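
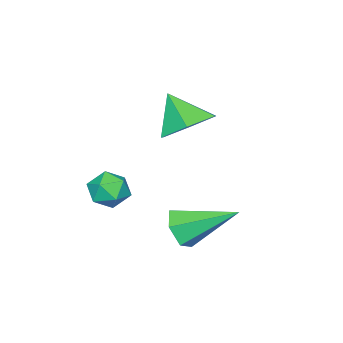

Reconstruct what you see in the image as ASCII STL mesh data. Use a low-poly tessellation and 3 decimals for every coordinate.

solid 
facet normal -0.708 -0.451 0.544
outer loop
vertex 0.567 -1.279 -2.274
vertex 0.848 -1.974 -2.484
vertex 1.116 -1.622 -1.843
endloop
endfacet
facet normal -0.534 0.182 0.825
outer loop
vertex 0.567 -1.279 -2.274
vertex 1.116 -1.622 -1.843
vertex 1.155 -0.859 -1.986
endloop
endfacet
facet normal -0.651 0.683 0.332
outer loop
vertex 0.567 -1.279 -2.274
vertex 1.155 -0.859 -1.986
vertex 0.91 -0.738 -2.715
endloop
endfacet
facet normal -0.897 0.360 -0.256
outer loop
vertex 0.567 -1.279 -2.274
vertex 0.91 -0.738 -2.715
vertex 0.721 -1.427 -3.022
endloop
endfacet
facet normal -0.932 -0.339 -0.125
outer loop
vertex 0.567 -1.279 -2.274
vertex 0.721 -1.427 -3.022
vertex 0.848 -1.974 -2.484
endloop
endfacet
facet normal 0.165 0.174 0.971
outer loop
vertex 1.155 -0.859 -1.986
vertex 1.116 -1.622 -1.843
vertex 1.799 -1.293 -2.018
endloop
endfacet
facet normal -0.116 -0.849 0.515
outer loop
vertex 1.116 -1.622 -1.843
vertex 0.848 -1.974 -2.484
vertex 1.61 -1.982 -2.325
endloop
endfacet
facet normal -0.479 -0.669 -0.567
outer loop
vertex 0.848 -1.974 -2.484
vertex 0.721 -1.427 -3.022
vertex 1.365 -1.861 -3.054
endloop
endfacet
facet normal -0.423 0.463 -0.779
outer loop
vertex 0.721 -1.427 -3.022
vertex 0.91 -0.738 -2.715
vertex 1.404 -1.098 -3.197
endloop
endfacet
facet normal -0.026 0.985 0.172
outer loop
vertex 0.91 -0.738 -2.715
vertex 1.155 -0.859 -1.986
vertex 1.672 -0.746 -2.556
endloop
endfacet
facet normal 0.897 -0.360 0.256
outer loop
vertex 1.953 -1.441 -2.766
vertex 1.799 -1.293 -2.018
vertex 1.61 -1.982 -2.325
endloop
endfacet
facet normal 0.651 -0.683 -0.332
outer loop
vertex 1.953 -1.441 -2.766
vertex 1.61 -1.982 -2.325
vertex 1.365 -1.861 -3.054
endloop
endfacet
facet normal 0.534 -0.182 -0.825
outer loop
vertex 1.953 -1.441 -2.766
vertex 1.365 -1.861 -3.054
vertex 1.404 -1.098 -3.197
endloop
endfacet
facet normal 0.708 0.451 -0.544
outer loop
vertex 1.953 -1.441 -2.766
vertex 1.404 -1.098 -3.197
vertex 1.672 -0.746 -2.556
endloop
endfacet
facet normal 0.932 0.339 0.125
outer loop
vertex 1.953 -1.441 -2.766
vertex 1.672 -0.746 -2.556
vertex 1.799 -1.293 -2.018
endloop
endfacet
facet normal 0.423 -0.463 0.779
outer loop
vertex 1.61 -1.982 -2.325
vertex 1.799 -1.293 -2.018
vertex 1.116 -1.622 -1.843
endloop
endfacet
facet normal 0.026 -0.985 -0.172
outer loop
vertex 1.365 -1.861 -3.054
vertex 1.61 -1.982 -2.325
vertex 0.848 -1.974 -2.484
endloop
endfacet
facet normal -0.165 -0.174 -0.971
outer loop
vertex 1.404 -1.098 -3.197
vertex 1.365 -1.861 -3.054
vertex 0.721 -1.427 -3.022
endloop
endfacet
facet normal 0.116 0.849 -0.515
outer loop
vertex 1.672 -0.746 -2.556
vertex 1.404 -1.098 -3.197
vertex 0.91 -0.738 -2.715
endloop
endfacet
facet normal 0.479 0.669 0.567
outer loop
vertex 1.799 -1.293 -2.018
vertex 1.672 -0.746 -2.556
vertex 1.155 -0.859 -1.986
endloop
endfacet
facet normal 0.383 -0.794 -0.472
outer loop
vertex 2.108 1.645 -2.651
vertex 1.444 1.587 -3.093
vertex 2.056 2.034 -3.348
endloop
endfacet
facet normal 0.749 0.601 0.279
outer loop
vertex 2.108 1.645 -2.651
vertex 2.056 2.034 -3.348
vertex 0.656 3.213 -2.127
endloop
endfacet
facet normal 0.383 -0.794 -0.472
outer loop
vertex 2.056 2.034 -3.348
vertex 1.444 1.587 -3.093
vertex 1.392 1.976 -3.79
endloop
endfacet
facet normal 0.260 0.826 -0.499
outer loop
vertex 2.056 2.034 -3.348
vertex 1.392 1.976 -3.79
vertex 0.656 3.213 -2.127
endloop
endfacet
facet normal 0.385 -0.793 -0.472
outer loop
vertex 1.392 1.976 -3.79
vertex 1.444 1.587 -3.093
vertex 0.78 1.528 -3.536
endloop
endfacet
facet normal -0.612 0.480 -0.628
outer loop
vertex 1.392 1.976 -3.79
vertex 0.78 1.528 -3.536
vertex 0.656 3.213 -2.127
endloop
endfacet
facet normal 0.385 -0.793 -0.472
outer loop
vertex 0.78 1.528 -3.536
vertex 1.444 1.587 -3.093
vertex 0.832 1.139 -2.839
endloop
endfacet
facet normal -0.995 -0.092 0.023
outer loop
vertex 0.78 1.528 -3.536
vertex 0.832 1.139 -2.839
vertex 0.656 3.213 -2.127
endloop
endfacet
facet normal 0.384 -0.793 -0.472
outer loop
vertex 0.832 1.139 -2.839
vertex 1.444 1.587 -3.093
vertex 1.496 1.197 -2.396
endloop
endfacet
facet normal -0.507 -0.318 0.801
outer loop
vertex 0.832 1.139 -2.839
vertex 1.496 1.197 -2.396
vertex 0.656 3.213 -2.127
endloop
endfacet
facet normal 0.384 -0.793 -0.473
outer loop
vertex 1.496 1.197 -2.396
vertex 1.444 1.587 -3.093
vertex 2.108 1.645 -2.651
endloop
endfacet
facet normal 0.367 0.029 0.930
outer loop
vertex 1.496 1.197 -2.396
vertex 2.108 1.645 -2.651
vertex 0.656 3.213 -2.127
endloop
endfacet
facet normal 0.090 0.632 -0.770
outer loop
vertex 0.455 1.085 0.786
vertex -0.335 0.575 0.275
vertex -0.56 1.396 0.923
endloop
endfacet
facet normal 0.210 0.270 0.940
outer loop
vertex 0.455 1.085 0.786
vertex -0.56 1.396 0.923
vertex -0.465 -0.355 1.405
endloop
endfacet
facet normal 0.089 0.632 -0.770
outer loop
vertex -0.56 1.396 0.923
vertex -0.335 0.575 0.275
vertex -1.349 0.885 0.412
endloop
endfacet
facet normal -0.614 0.178 0.769
outer loop
vertex -0.56 1.396 0.923
vertex -1.349 0.885 0.412
vertex -0.465 -0.355 1.405
endloop
endfacet
facet normal 0.090 0.633 -0.769
outer loop
vertex -1.349 0.885 0.412
vertex -0.335 0.575 0.275
vertex -1.124 0.065 -0.237
endloop
endfacet
facet normal -0.871 -0.429 0.240
outer loop
vertex -1.349 0.885 0.412
vertex -1.124 0.065 -0.237
vertex -0.465 -0.355 1.405
endloop
endfacet
facet normal 0.090 0.633 -0.769
outer loop
vertex -1.124 0.065 -0.237
vertex -0.335 0.575 0.275
vertex -0.109 -0.246 -0.374
endloop
endfacet
facet normal -0.306 -0.945 -0.119
outer loop
vertex -1.124 0.065 -0.237
vertex -0.109 -0.246 -0.374
vertex -0.465 -0.355 1.405
endloop
endfacet
facet normal 0.089 0.633 -0.769
outer loop
vertex -0.109 -0.246 -0.374
vertex -0.335 0.575 0.275
vertex 0.68 0.265 0.137
endloop
endfacet
facet normal 0.519 -0.853 0.052
outer loop
vertex -0.109 -0.246 -0.374
vertex 0.68 0.265 0.137
vertex -0.465 -0.355 1.405
endloop
endfacet
facet normal 0.089 0.633 -0.769
outer loop
vertex 0.68 0.265 0.137
vertex -0.335 0.575 0.275
vertex 0.455 1.085 0.786
endloop
endfacet
facet normal 0.776 -0.246 0.580
outer loop
vertex 0.68 0.265 0.137
vertex 0.455 1.085 0.786
vertex -0.465 -0.355 1.405
endloop
endfacet

endsolid


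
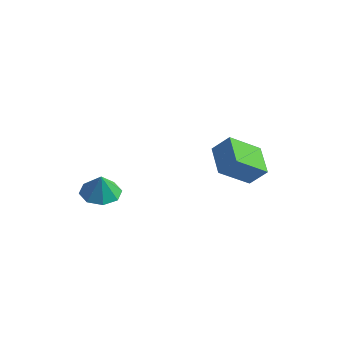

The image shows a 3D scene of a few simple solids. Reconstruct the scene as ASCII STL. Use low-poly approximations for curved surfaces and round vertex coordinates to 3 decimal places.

solid 
facet normal -0.523 -0.583 0.621
outer loop
vertex 3.98 0.883 -1.194
vertex 3.014 2.222 -0.75
vertex 3.189 0.616 -2.111
endloop
endfacet
facet normal 0.565 -0.783 -0.260
outer loop
vertex 4.266 1.818 -3.39
vertex 3.98 0.883 -1.194
vertex 3.189 0.616 -2.111
endloop
endfacet
facet normal -0.523 -0.584 0.621
outer loop
vertex 3.189 0.616 -2.111
vertex 3.014 2.222 -0.75
vertex 2.222 1.955 -1.667
endloop
endfacet
facet normal -0.638 -0.215 -0.739
outer loop
vertex 2.222 1.955 -1.667
vertex 4.266 1.818 -3.39
vertex 3.189 0.616 -2.111
endloop
endfacet
facet normal 0.638 0.215 0.739
outer loop
vertex 3.98 0.883 -1.194
vertex 4.091 3.424 -2.029
vertex 3.014 2.222 -0.75
endloop
endfacet
facet normal 0.565 -0.783 -0.260
outer loop
vertex 5.058 2.085 -2.473
vertex 3.98 0.883 -1.194
vertex 4.266 1.818 -3.39
endloop
endfacet
facet normal 0.638 0.215 0.740
outer loop
vertex 5.058 2.085 -2.473
vertex 4.091 3.424 -2.029
vertex 3.98 0.883 -1.194
endloop
endfacet
facet normal -0.565 0.783 0.260
outer loop
vertex 3.014 2.222 -0.75
vertex 4.091 3.424 -2.029
vertex 2.222 1.955 -1.667
endloop
endfacet
facet normal -0.638 -0.215 -0.740
outer loop
vertex 3.3 3.157 -2.946
vertex 4.266 1.818 -3.39
vertex 2.222 1.955 -1.667
endloop
endfacet
facet normal -0.565 0.783 0.260
outer loop
vertex 2.222 1.955 -1.667
vertex 4.091 3.424 -2.029
vertex 3.3 3.157 -2.946
endloop
endfacet
facet normal 0.523 0.583 -0.621
outer loop
vertex 3.3 3.157 -2.946
vertex 5.058 2.085 -2.473
vertex 4.266 1.818 -3.39
endloop
endfacet
facet normal 0.523 0.584 -0.621
outer loop
vertex 4.091 3.424 -2.029
vertex 5.058 2.085 -2.473
vertex 3.3 3.157 -2.946
endloop
endfacet
facet normal -0.085 0.069 -0.994
outer loop
vertex -0.956 -1.124 -3.637
vertex -1.793 -1.707 -3.606
vertex -1.609 -0.705 -3.552
endloop
endfacet
facet normal 0.482 0.627 0.611
outer loop
vertex -0.956 -1.124 -3.637
vertex -1.609 -0.705 -3.552
vertex -1.687 -1.793 -2.374
endloop
endfacet
facet normal -0.086 0.069 -0.994
outer loop
vertex -1.609 -0.705 -3.552
vertex -1.793 -1.707 -3.606
vertex -2.369 -0.872 -3.498
endloop
endfacet
facet normal -0.114 0.734 0.670
outer loop
vertex -1.609 -0.705 -3.552
vertex -2.369 -0.872 -3.498
vertex -1.687 -1.793 -2.374
endloop
endfacet
facet normal -0.085 0.070 -0.994
outer loop
vertex -2.369 -0.872 -3.498
vertex -1.793 -1.707 -3.606
vertex -2.792 -1.529 -3.508
endloop
endfacet
facet normal -0.615 0.385 0.688
outer loop
vertex -2.369 -0.872 -3.498
vertex -2.792 -1.529 -3.508
vertex -1.687 -1.793 -2.374
endloop
endfacet
facet normal -0.085 0.071 -0.994
outer loop
vertex -2.792 -1.529 -3.508
vertex -1.793 -1.707 -3.606
vertex -2.629 -2.289 -3.576
endloop
endfacet
facet normal -0.724 -0.214 0.656
outer loop
vertex -2.792 -1.529 -3.508
vertex -2.629 -2.289 -3.576
vertex -1.687 -1.793 -2.374
endloop
endfacet
facet normal -0.084 0.070 -0.994
outer loop
vertex -2.629 -2.289 -3.576
vertex -1.793 -1.707 -3.606
vertex -1.977 -2.709 -3.661
endloop
endfacet
facet normal -0.381 -0.711 0.592
outer loop
vertex -2.629 -2.289 -3.576
vertex -1.977 -2.709 -3.661
vertex -1.687 -1.793 -2.374
endloop
endfacet
facet normal -0.085 0.070 -0.994
outer loop
vertex -1.977 -2.709 -3.661
vertex -1.793 -1.707 -3.606
vertex -1.216 -2.541 -3.714
endloop
endfacet
facet normal 0.218 -0.818 0.533
outer loop
vertex -1.977 -2.709 -3.661
vertex -1.216 -2.541 -3.714
vertex -1.687 -1.793 -2.374
endloop
endfacet
facet normal -0.085 0.070 -0.994
outer loop
vertex -1.216 -2.541 -3.714
vertex -1.793 -1.707 -3.606
vertex -0.793 -1.885 -3.704
endloop
endfacet
facet normal 0.717 -0.470 0.515
outer loop
vertex -1.216 -2.541 -3.714
vertex -0.793 -1.885 -3.704
vertex -1.687 -1.793 -2.374
endloop
endfacet
facet normal -0.085 0.069 -0.994
outer loop
vertex -0.793 -1.885 -3.704
vertex -1.793 -1.707 -3.606
vertex -0.956 -1.124 -3.637
endloop
endfacet
facet normal 0.827 0.129 0.547
outer loop
vertex -0.793 -1.885 -3.704
vertex -0.956 -1.124 -3.637
vertex -1.687 -1.793 -2.374
endloop
endfacet

endsolid


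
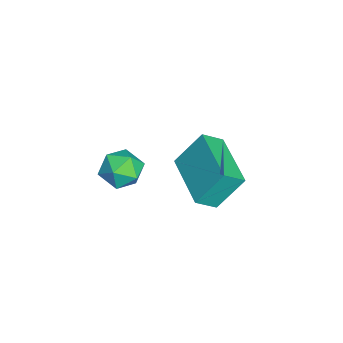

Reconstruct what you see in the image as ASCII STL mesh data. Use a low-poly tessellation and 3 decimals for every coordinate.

solid 
facet normal -0.918 -0.390 0.076
outer loop
vertex -2.876 -1.204 -0.299
vertex -3.149 -0.321 0.946
vertex -3.204 -0.538 -0.843
endloop
endfacet
facet normal 0.176 -0.569 -0.803
outer loop
vertex -1.231 0.301 -1.006
vertex -2.876 -1.204 -0.299
vertex -3.204 -0.538 -0.843
endloop
endfacet
facet normal -0.918 -0.390 0.076
outer loop
vertex -3.204 -0.538 -0.843
vertex -3.149 -0.321 0.946
vertex -3.477 0.345 0.402
endloop
endfacet
facet normal -0.356 0.723 -0.591
outer loop
vertex -3.477 0.345 0.402
vertex -1.231 0.301 -1.006
vertex -3.204 -0.538 -0.843
endloop
endfacet
facet normal 0.356 -0.723 0.591
outer loop
vertex -2.876 -1.204 -0.299
vertex -1.176 0.518 0.783
vertex -3.149 -0.321 0.946
endloop
endfacet
facet normal 0.176 -0.569 -0.803
outer loop
vertex -0.903 -0.365 -0.462
vertex -2.876 -1.204 -0.299
vertex -1.231 0.301 -1.006
endloop
endfacet
facet normal 0.356 -0.723 0.591
outer loop
vertex -0.903 -0.365 -0.462
vertex -1.176 0.518 0.783
vertex -2.876 -1.204 -0.299
endloop
endfacet
facet normal -0.176 0.569 0.803
outer loop
vertex -3.149 -0.321 0.946
vertex -1.176 0.518 0.783
vertex -3.477 0.345 0.402
endloop
endfacet
facet normal -0.356 0.723 -0.591
outer loop
vertex -1.504 1.184 0.239
vertex -1.231 0.301 -1.006
vertex -3.477 0.345 0.402
endloop
endfacet
facet normal -0.176 0.569 0.803
outer loop
vertex -3.477 0.345 0.402
vertex -1.176 0.518 0.783
vertex -1.504 1.184 0.239
endloop
endfacet
facet normal 0.918 0.390 -0.076
outer loop
vertex -1.504 1.184 0.239
vertex -0.903 -0.365 -0.462
vertex -1.231 0.301 -1.006
endloop
endfacet
facet normal 0.918 0.390 -0.076
outer loop
vertex -1.176 0.518 0.783
vertex -0.903 -0.365 -0.462
vertex -1.504 1.184 0.239
endloop
endfacet
facet normal 0.197 0.951 -0.237
outer loop
vertex 1.242 -1.993 2.622
vertex 0.885 -1.76 3.26
vertex 1.637 -1.912 3.275
endloop
endfacet
facet normal 0.704 0.515 -0.490
outer loop
vertex 1.242 -1.993 2.622
vertex 1.637 -1.912 3.275
vertex 1.765 -2.518 2.822
endloop
endfacet
facet normal 0.392 0.040 -0.919
outer loop
vertex 1.242 -1.993 2.622
vertex 1.765 -2.518 2.822
vertex 1.093 -2.74 2.526
endloop
endfacet
facet normal -0.308 0.181 -0.934
outer loop
vertex 1.242 -1.993 2.622
vertex 1.093 -2.74 2.526
vertex 0.548 -2.271 2.797
endloop
endfacet
facet normal -0.428 0.745 -0.511
outer loop
vertex 1.242 -1.993 2.622
vertex 0.548 -2.271 2.797
vertex 0.885 -1.76 3.26
endloop
endfacet
facet normal 0.985 0.162 0.062
outer loop
vertex 1.765 -2.518 2.822
vertex 1.637 -1.912 3.275
vertex 1.732 -2.609 3.583
endloop
endfacet
facet normal 0.166 0.867 0.470
outer loop
vertex 1.637 -1.912 3.275
vertex 0.885 -1.76 3.26
vertex 1.187 -2.14 3.854
endloop
endfacet
facet normal -0.846 0.533 0.027
outer loop
vertex 0.885 -1.76 3.26
vertex 0.548 -2.271 2.797
vertex 0.515 -2.362 3.558
endloop
endfacet
facet normal -0.652 -0.379 -0.656
outer loop
vertex 0.548 -2.271 2.797
vertex 1.093 -2.74 2.526
vertex 0.643 -2.968 3.105
endloop
endfacet
facet normal 0.480 -0.608 -0.633
outer loop
vertex 1.093 -2.74 2.526
vertex 1.765 -2.518 2.822
vertex 1.395 -3.12 3.12
endloop
endfacet
facet normal 0.308 -0.181 0.934
outer loop
vertex 1.038 -2.887 3.758
vertex 1.732 -2.609 3.583
vertex 1.187 -2.14 3.854
endloop
endfacet
facet normal -0.392 -0.040 0.919
outer loop
vertex 1.038 -2.887 3.758
vertex 1.187 -2.14 3.854
vertex 0.515 -2.362 3.558
endloop
endfacet
facet normal -0.704 -0.515 0.490
outer loop
vertex 1.038 -2.887 3.758
vertex 0.515 -2.362 3.558
vertex 0.643 -2.968 3.105
endloop
endfacet
facet normal -0.197 -0.951 0.237
outer loop
vertex 1.038 -2.887 3.758
vertex 0.643 -2.968 3.105
vertex 1.395 -3.12 3.12
endloop
endfacet
facet normal 0.428 -0.745 0.511
outer loop
vertex 1.038 -2.887 3.758
vertex 1.395 -3.12 3.12
vertex 1.732 -2.609 3.583
endloop
endfacet
facet normal 0.652 0.379 0.656
outer loop
vertex 1.187 -2.14 3.854
vertex 1.732 -2.609 3.583
vertex 1.637 -1.912 3.275
endloop
endfacet
facet normal -0.480 0.608 0.633
outer loop
vertex 0.515 -2.362 3.558
vertex 1.187 -2.14 3.854
vertex 0.885 -1.76 3.26
endloop
endfacet
facet normal -0.985 -0.162 -0.062
outer loop
vertex 0.643 -2.968 3.105
vertex 0.515 -2.362 3.558
vertex 0.548 -2.271 2.797
endloop
endfacet
facet normal -0.166 -0.867 -0.470
outer loop
vertex 1.395 -3.12 3.12
vertex 0.643 -2.968 3.105
vertex 1.093 -2.74 2.526
endloop
endfacet
facet normal 0.846 -0.533 -0.027
outer loop
vertex 1.732 -2.609 3.583
vertex 1.395 -3.12 3.12
vertex 1.765 -2.518 2.822
endloop
endfacet

endsolid


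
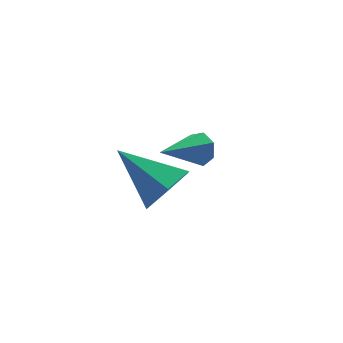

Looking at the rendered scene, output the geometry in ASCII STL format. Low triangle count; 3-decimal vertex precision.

solid 
facet normal 0.892 0.225 -0.391
outer loop
vertex 4.335 2.144 1.51
vertex 4.044 2.501 1.052
vertex 4.254 2.687 1.638
endloop
endfacet
facet normal 0.128 -0.209 0.969
outer loop
vertex 4.335 2.144 1.51
vertex 4.254 2.687 1.638
vertex 2.456 2.099 1.748
endloop
endfacet
facet normal 0.892 0.225 -0.391
outer loop
vertex 4.254 2.687 1.638
vertex 4.044 2.501 1.052
vertex 4.015 3.09 1.325
endloop
endfacet
facet normal -0.132 0.558 0.819
outer loop
vertex 4.254 2.687 1.638
vertex 4.015 3.09 1.325
vertex 2.456 2.099 1.748
endloop
endfacet
facet normal 0.892 0.226 -0.392
outer loop
vertex 4.015 3.09 1.325
vertex 4.044 2.501 1.052
vertex 3.797 3.05 0.806
endloop
endfacet
facet normal -0.502 0.852 0.145
outer loop
vertex 4.015 3.09 1.325
vertex 3.797 3.05 0.806
vertex 2.456 2.099 1.748
endloop
endfacet
facet normal 0.892 0.226 -0.391
outer loop
vertex 3.797 3.05 0.806
vertex 4.044 2.501 1.052
vertex 3.766 2.596 0.472
endloop
endfacet
facet normal -0.705 0.451 -0.548
outer loop
vertex 3.797 3.05 0.806
vertex 3.766 2.596 0.472
vertex 2.456 2.099 1.748
endloop
endfacet
facet normal 0.892 0.226 -0.391
outer loop
vertex 3.766 2.596 0.472
vertex 4.044 2.501 1.052
vertex 3.944 2.071 0.575
endloop
endfacet
facet normal -0.586 -0.343 -0.735
outer loop
vertex 3.766 2.596 0.472
vertex 3.944 2.071 0.575
vertex 2.456 2.099 1.748
endloop
endfacet
facet normal 0.892 0.226 -0.391
outer loop
vertex 3.944 2.071 0.575
vertex 4.044 2.501 1.052
vertex 4.197 1.87 1.037
endloop
endfacet
facet normal -0.235 -0.932 -0.276
outer loop
vertex 3.944 2.071 0.575
vertex 4.197 1.87 1.037
vertex 2.456 2.099 1.748
endloop
endfacet
facet normal 0.892 0.226 -0.391
outer loop
vertex 4.197 1.87 1.037
vertex 4.044 2.501 1.052
vertex 4.335 2.144 1.51
endloop
endfacet
facet normal 0.082 -0.873 0.482
outer loop
vertex 4.197 1.87 1.037
vertex 4.335 2.144 1.51
vertex 2.456 2.099 1.748
endloop
endfacet
facet normal 0.449 -0.730 -0.515
outer loop
vertex 1.689 -1.454 3.794
vertex 1.112 -1.243 2.992
vertex 2.001 -0.779 3.11
endloop
endfacet
facet normal 0.589 0.424 0.688
outer loop
vertex 1.689 -1.454 3.794
vertex 2.001 -0.779 3.11
vertex 0.208 0.223 4.028
endloop
endfacet
facet normal 0.449 -0.730 -0.516
outer loop
vertex 2.001 -0.779 3.11
vertex 1.112 -1.243 2.992
vertex 1.424 -0.568 2.309
endloop
endfacet
facet normal 0.450 0.888 -0.090
outer loop
vertex 2.001 -0.779 3.11
vertex 1.424 -0.568 2.309
vertex 0.208 0.223 4.028
endloop
endfacet
facet normal 0.450 -0.729 -0.515
outer loop
vertex 1.424 -0.568 2.309
vertex 1.112 -1.243 2.992
vertex 0.535 -1.033 2.19
endloop
endfacet
facet normal -0.318 0.755 -0.573
outer loop
vertex 1.424 -0.568 2.309
vertex 0.535 -1.033 2.19
vertex 0.208 0.223 4.028
endloop
endfacet
facet normal 0.450 -0.730 -0.515
outer loop
vertex 0.535 -1.033 2.19
vertex 1.112 -1.243 2.992
vertex 0.223 -1.708 2.874
endloop
endfacet
facet normal -0.948 0.158 -0.277
outer loop
vertex 0.535 -1.033 2.19
vertex 0.223 -1.708 2.874
vertex 0.208 0.223 4.028
endloop
endfacet
facet normal 0.450 -0.730 -0.515
outer loop
vertex 0.223 -1.708 2.874
vertex 1.112 -1.243 2.992
vertex 0.8 -1.918 3.676
endloop
endfacet
facet normal -0.809 -0.306 0.502
outer loop
vertex 0.223 -1.708 2.874
vertex 0.8 -1.918 3.676
vertex 0.208 0.223 4.028
endloop
endfacet
facet normal 0.449 -0.730 -0.515
outer loop
vertex 0.8 -1.918 3.676
vertex 1.112 -1.243 2.992
vertex 1.689 -1.454 3.794
endloop
endfacet
facet normal -0.040 -0.173 0.984
outer loop
vertex 0.8 -1.918 3.676
vertex 1.689 -1.454 3.794
vertex 0.208 0.223 4.028
endloop
endfacet

endsolid


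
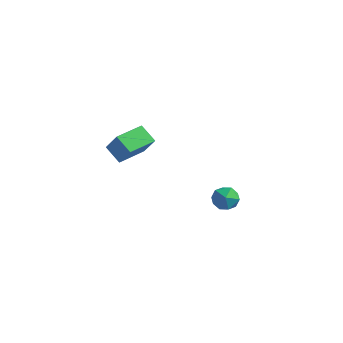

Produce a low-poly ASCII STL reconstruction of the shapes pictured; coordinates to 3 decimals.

solid 
facet normal -0.579 0.110 -0.808
outer loop
vertex -4.583 -2.767 0.498
vertex -4.374 -1.142 0.57
vertex -3.656 -2.856 -0.178
endloop
endfacet
facet normal -0.127 -0.991 -0.044
outer loop
vertex -2.806 -3.018 1.01
vertex -4.583 -2.767 0.498
vertex -3.656 -2.856 -0.178
endloop
endfacet
facet normal -0.579 0.110 -0.808
outer loop
vertex -3.656 -2.856 -0.178
vertex -4.374 -1.142 0.57
vertex -3.448 -1.231 -0.106
endloop
endfacet
facet normal 0.806 -0.077 -0.587
outer loop
vertex -3.448 -1.231 -0.106
vertex -2.806 -3.018 1.01
vertex -3.656 -2.856 -0.178
endloop
endfacet
facet normal -0.806 0.078 0.587
outer loop
vertex -4.583 -2.767 0.498
vertex -3.524 -1.304 1.758
vertex -4.374 -1.142 0.57
endloop
endfacet
facet normal -0.127 -0.991 -0.044
outer loop
vertex -3.732 -2.929 1.686
vertex -4.583 -2.767 0.498
vertex -2.806 -3.018 1.01
endloop
endfacet
facet normal -0.806 0.077 0.588
outer loop
vertex -3.732 -2.929 1.686
vertex -3.524 -1.304 1.758
vertex -4.583 -2.767 0.498
endloop
endfacet
facet normal 0.127 0.991 0.044
outer loop
vertex -4.374 -1.142 0.57
vertex -3.524 -1.304 1.758
vertex -3.448 -1.231 -0.106
endloop
endfacet
facet normal 0.805 -0.078 -0.588
outer loop
vertex -2.597 -1.393 1.082
vertex -2.806 -3.018 1.01
vertex -3.448 -1.231 -0.106
endloop
endfacet
facet normal 0.127 0.991 0.044
outer loop
vertex -3.448 -1.231 -0.106
vertex -3.524 -1.304 1.758
vertex -2.597 -1.393 1.082
endloop
endfacet
facet normal 0.579 -0.110 0.808
outer loop
vertex -2.597 -1.393 1.082
vertex -3.732 -2.929 1.686
vertex -2.806 -3.018 1.01
endloop
endfacet
facet normal 0.579 -0.110 0.808
outer loop
vertex -3.524 -1.304 1.758
vertex -3.732 -2.929 1.686
vertex -2.597 -1.393 1.082
endloop
endfacet
facet normal -0.436 0.240 0.867
outer loop
vertex 2.22 -2.245 0.238
vertex 2.328 -2.972 0.494
vertex 2.873 -2.43 0.618
endloop
endfacet
facet normal -0.110 0.806 0.581
outer loop
vertex 2.22 -2.245 0.238
vertex 2.873 -2.43 0.618
vertex 2.905 -1.973 -0.01
endloop
endfacet
facet normal -0.388 0.919 -0.065
outer loop
vertex 2.22 -2.245 0.238
vertex 2.905 -1.973 -0.01
vertex 2.38 -2.231 -0.523
endloop
endfacet
facet normal -0.888 0.423 -0.179
outer loop
vertex 2.22 -2.245 0.238
vertex 2.38 -2.231 -0.523
vertex 2.023 -2.849 -0.212
endloop
endfacet
facet normal -0.918 0.003 0.397
outer loop
vertex 2.22 -2.245 0.238
vertex 2.023 -2.849 -0.212
vertex 2.328 -2.972 0.494
endloop
endfacet
facet normal 0.580 0.644 0.498
outer loop
vertex 2.905 -1.973 -0.01
vertex 2.873 -2.43 0.618
vertex 3.437 -2.531 0.092
endloop
endfacet
facet normal 0.052 -0.272 0.961
outer loop
vertex 2.873 -2.43 0.618
vertex 2.328 -2.972 0.494
vertex 3.08 -3.149 0.403
endloop
endfacet
facet normal -0.727 -0.657 0.200
outer loop
vertex 2.328 -2.972 0.494
vertex 2.023 -2.849 -0.212
vertex 2.555 -3.407 -0.11
endloop
endfacet
facet normal -0.680 0.024 -0.733
outer loop
vertex 2.023 -2.849 -0.212
vertex 2.38 -2.231 -0.523
vertex 2.587 -2.95 -0.738
endloop
endfacet
facet normal 0.128 0.827 -0.547
outer loop
vertex 2.38 -2.231 -0.523
vertex 2.905 -1.973 -0.01
vertex 3.132 -2.408 -0.614
endloop
endfacet
facet normal 0.888 -0.423 0.179
outer loop
vertex 3.24 -3.135 -0.358
vertex 3.437 -2.531 0.092
vertex 3.08 -3.149 0.403
endloop
endfacet
facet normal 0.388 -0.919 0.065
outer loop
vertex 3.24 -3.135 -0.358
vertex 3.08 -3.149 0.403
vertex 2.555 -3.407 -0.11
endloop
endfacet
facet normal 0.110 -0.806 -0.581
outer loop
vertex 3.24 -3.135 -0.358
vertex 2.555 -3.407 -0.11
vertex 2.587 -2.95 -0.738
endloop
endfacet
facet normal 0.436 -0.240 -0.867
outer loop
vertex 3.24 -3.135 -0.358
vertex 2.587 -2.95 -0.738
vertex 3.132 -2.408 -0.614
endloop
endfacet
facet normal 0.918 -0.003 -0.397
outer loop
vertex 3.24 -3.135 -0.358
vertex 3.132 -2.408 -0.614
vertex 3.437 -2.531 0.092
endloop
endfacet
facet normal 0.680 -0.024 0.733
outer loop
vertex 3.08 -3.149 0.403
vertex 3.437 -2.531 0.092
vertex 2.873 -2.43 0.618
endloop
endfacet
facet normal -0.128 -0.827 0.547
outer loop
vertex 2.555 -3.407 -0.11
vertex 3.08 -3.149 0.403
vertex 2.328 -2.972 0.494
endloop
endfacet
facet normal -0.580 -0.644 -0.498
outer loop
vertex 2.587 -2.95 -0.738
vertex 2.555 -3.407 -0.11
vertex 2.023 -2.849 -0.212
endloop
endfacet
facet normal -0.052 0.272 -0.961
outer loop
vertex 3.132 -2.408 -0.614
vertex 2.587 -2.95 -0.738
vertex 2.38 -2.231 -0.523
endloop
endfacet
facet normal 0.727 0.657 -0.200
outer loop
vertex 3.437 -2.531 0.092
vertex 3.132 -2.408 -0.614
vertex 2.905 -1.973 -0.01
endloop
endfacet

endsolid


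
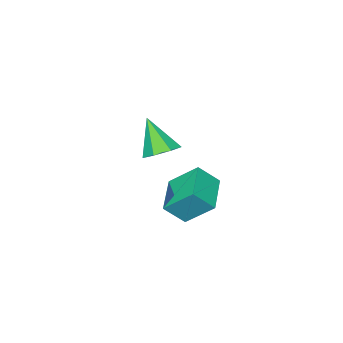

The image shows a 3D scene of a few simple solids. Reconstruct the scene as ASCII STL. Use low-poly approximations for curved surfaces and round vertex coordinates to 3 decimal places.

solid 
facet normal 0.065 0.548 -0.834
outer loop
vertex -0.352 -0.886 2.804
vertex -1.129 -0.573 2.949
vertex -0.379 -0.269 3.207
endloop
endfacet
facet normal 0.896 -0.214 0.388
outer loop
vertex -0.352 -0.886 2.804
vertex -0.379 -0.269 3.207
vertex -1.251 -1.587 4.491
endloop
endfacet
facet normal 0.065 0.548 -0.834
outer loop
vertex -0.379 -0.269 3.207
vertex -1.129 -0.573 2.949
vertex -0.97 0.119 3.416
endloop
endfacet
facet normal 0.524 0.391 0.757
outer loop
vertex -0.379 -0.269 3.207
vertex -0.97 0.119 3.416
vertex -1.251 -1.587 4.491
endloop
endfacet
facet normal 0.065 0.548 -0.834
outer loop
vertex -0.97 0.119 3.416
vertex -1.129 -0.573 2.949
vertex -1.682 -0.014 3.273
endloop
endfacet
facet normal -0.262 0.545 0.797
outer loop
vertex -0.97 0.119 3.416
vertex -1.682 -0.014 3.273
vertex -1.251 -1.587 4.491
endloop
endfacet
facet normal 0.066 0.549 -0.834
outer loop
vertex -1.682 -0.014 3.273
vertex -1.129 -0.573 2.949
vertex -1.977 -0.568 2.885
endloop
endfacet
facet normal -0.870 0.130 0.476
outer loop
vertex -1.682 -0.014 3.273
vertex -1.977 -0.568 2.885
vertex -1.251 -1.587 4.491
endloop
endfacet
facet normal 0.066 0.547 -0.834
outer loop
vertex -1.977 -0.568 2.885
vertex -1.129 -0.573 2.949
vertex -1.634 -1.126 2.546
endloop
endfacet
facet normal -0.841 -0.540 0.038
outer loop
vertex -1.977 -0.568 2.885
vertex -1.634 -1.126 2.546
vertex -1.251 -1.587 4.491
endloop
endfacet
facet normal 0.065 0.548 -0.834
outer loop
vertex -1.634 -1.126 2.546
vertex -1.129 -0.573 2.949
vertex -0.911 -1.267 2.51
endloop
endfacet
facet normal -0.197 -0.962 -0.189
outer loop
vertex -1.634 -1.126 2.546
vertex -0.911 -1.267 2.51
vertex -1.251 -1.587 4.491
endloop
endfacet
facet normal 0.065 0.548 -0.834
outer loop
vertex -0.911 -1.267 2.51
vertex -1.129 -0.573 2.949
vertex -0.352 -0.886 2.804
endloop
endfacet
facet normal 0.575 -0.818 -0.033
outer loop
vertex -0.911 -1.267 2.51
vertex -0.352 -0.886 2.804
vertex -1.251 -1.587 4.491
endloop
endfacet
facet normal -0.576 0.422 -0.700
outer loop
vertex -5.129 -1.209 -0.797
vertex -3.659 -0.027 -1.294
vertex -4.561 -2.416 -1.991
endloop
endfacet
facet normal -0.754 -0.606 0.254
outer loop
vertex -3.801 -2.973 -1.066
vertex -5.129 -1.209 -0.797
vertex -4.561 -2.416 -1.991
endloop
endfacet
facet normal -0.576 0.422 -0.701
outer loop
vertex -4.561 -2.416 -1.991
vertex -3.659 -0.027 -1.294
vertex -3.092 -1.235 -2.487
endloop
endfacet
facet normal 0.317 -0.674 -0.667
outer loop
vertex -3.092 -1.235 -2.487
vertex -3.801 -2.973 -1.066
vertex -4.561 -2.416 -1.991
endloop
endfacet
facet normal -0.317 0.675 0.667
outer loop
vertex -5.129 -1.209 -0.797
vertex -2.899 -0.584 -0.369
vertex -3.659 -0.027 -1.294
endloop
endfacet
facet normal -0.753 -0.606 0.256
outer loop
vertex -4.368 -1.765 0.127
vertex -5.129 -1.209 -0.797
vertex -3.801 -2.973 -1.066
endloop
endfacet
facet normal -0.317 0.674 0.667
outer loop
vertex -4.368 -1.765 0.127
vertex -2.899 -0.584 -0.369
vertex -5.129 -1.209 -0.797
endloop
endfacet
facet normal 0.754 0.606 -0.255
outer loop
vertex -3.659 -0.027 -1.294
vertex -2.899 -0.584 -0.369
vertex -3.092 -1.235 -2.487
endloop
endfacet
facet normal 0.317 -0.674 -0.667
outer loop
vertex -2.331 -1.791 -1.563
vertex -3.801 -2.973 -1.066
vertex -3.092 -1.235 -2.487
endloop
endfacet
facet normal 0.753 0.607 -0.255
outer loop
vertex -3.092 -1.235 -2.487
vertex -2.899 -0.584 -0.369
vertex -2.331 -1.791 -1.563
endloop
endfacet
facet normal 0.576 -0.422 0.701
outer loop
vertex -2.331 -1.791 -1.563
vertex -4.368 -1.765 0.127
vertex -3.801 -2.973 -1.066
endloop
endfacet
facet normal 0.576 -0.422 0.700
outer loop
vertex -2.899 -0.584 -0.369
vertex -4.368 -1.765 0.127
vertex -2.331 -1.791 -1.563
endloop
endfacet

endsolid


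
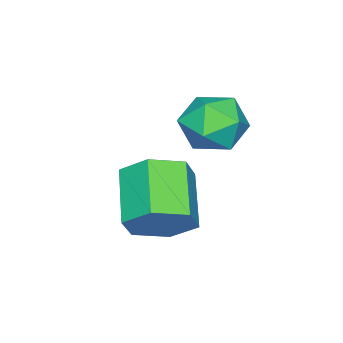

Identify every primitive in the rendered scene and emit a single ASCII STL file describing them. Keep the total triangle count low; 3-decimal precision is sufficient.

solid 
facet normal -0.435 0.799 0.415
outer loop
vertex -0.677 -0.004 1.74
vertex -0.658 -0.495 2.705
vertex 0.177 0.121 2.394
endloop
endfacet
facet normal -0.034 0.989 -0.144
outer loop
vertex -0.677 -0.004 1.74
vertex 0.177 0.121 2.394
vertex 0.326 -0.029 1.332
endloop
endfacet
facet normal -0.276 0.640 -0.717
outer loop
vertex -0.677 -0.004 1.74
vertex 0.326 -0.029 1.332
vertex -0.417 -0.737 0.986
endloop
endfacet
facet normal -0.826 0.234 -0.512
outer loop
vertex -0.677 -0.004 1.74
vertex -0.417 -0.737 0.986
vertex -1.025 -1.025 1.835
endloop
endfacet
facet normal -0.924 0.332 0.187
outer loop
vertex -0.677 -0.004 1.74
vertex -1.025 -1.025 1.835
vertex -0.658 -0.495 2.705
endloop
endfacet
facet normal 0.634 0.773 -0.020
outer loop
vertex 0.326 -0.029 1.332
vertex 0.177 0.121 2.394
vertex 0.965 -0.535 2.045
endloop
endfacet
facet normal -0.014 0.466 0.885
outer loop
vertex 0.177 0.121 2.394
vertex -0.658 -0.495 2.705
vertex 0.357 -0.823 2.894
endloop
endfacet
facet normal -0.806 -0.290 0.516
outer loop
vertex -0.658 -0.495 2.705
vertex -1.025 -1.025 1.835
vertex -0.386 -1.531 2.548
endloop
endfacet
facet normal -0.647 -0.450 -0.616
outer loop
vertex -1.025 -1.025 1.835
vertex -0.417 -0.737 0.986
vertex -0.237 -1.681 1.486
endloop
endfacet
facet normal 0.243 0.208 -0.947
outer loop
vertex -0.417 -0.737 0.986
vertex 0.326 -0.029 1.332
vertex 0.598 -1.065 1.175
endloop
endfacet
facet normal 0.826 -0.234 0.512
outer loop
vertex 0.617 -1.556 2.14
vertex 0.965 -0.535 2.045
vertex 0.357 -0.823 2.894
endloop
endfacet
facet normal 0.276 -0.640 0.717
outer loop
vertex 0.617 -1.556 2.14
vertex 0.357 -0.823 2.894
vertex -0.386 -1.531 2.548
endloop
endfacet
facet normal 0.034 -0.989 0.144
outer loop
vertex 0.617 -1.556 2.14
vertex -0.386 -1.531 2.548
vertex -0.237 -1.681 1.486
endloop
endfacet
facet normal 0.435 -0.799 -0.415
outer loop
vertex 0.617 -1.556 2.14
vertex -0.237 -1.681 1.486
vertex 0.598 -1.065 1.175
endloop
endfacet
facet normal 0.924 -0.332 -0.187
outer loop
vertex 0.617 -1.556 2.14
vertex 0.598 -1.065 1.175
vertex 0.965 -0.535 2.045
endloop
endfacet
facet normal 0.647 0.450 0.616
outer loop
vertex 0.357 -0.823 2.894
vertex 0.965 -0.535 2.045
vertex 0.177 0.121 2.394
endloop
endfacet
facet normal -0.243 -0.208 0.947
outer loop
vertex -0.386 -1.531 2.548
vertex 0.357 -0.823 2.894
vertex -0.658 -0.495 2.705
endloop
endfacet
facet normal -0.634 -0.773 0.020
outer loop
vertex -0.237 -1.681 1.486
vertex -0.386 -1.531 2.548
vertex -1.025 -1.025 1.835
endloop
endfacet
facet normal 0.014 -0.466 -0.885
outer loop
vertex 0.598 -1.065 1.175
vertex -0.237 -1.681 1.486
vertex -0.417 -0.737 0.986
endloop
endfacet
facet normal 0.806 0.290 -0.516
outer loop
vertex 0.965 -0.535 2.045
vertex 0.598 -1.065 1.175
vertex 0.326 -0.029 1.332
endloop
endfacet
facet normal 0.706 0.485 -0.516
outer loop
vertex 3.081 -0.872 0.137
vertex 2.478 -0.945 -0.756
vertex 2.372 -0.093 -0.101
endloop
endfacet
facet normal 0.266 0.495 0.827
outer loop
vertex 3.081 -0.872 0.137
vertex 2.372 -0.093 -0.101
vertex 1.726 -1.803 1.129
endloop
endfacet
facet normal 0.266 0.495 0.827
outer loop
vertex 1.726 -1.803 1.129
vertex 2.372 -0.093 -0.101
vertex 1.017 -1.023 0.891
endloop
endfacet
facet normal -0.706 -0.484 0.517
outer loop
vertex 1.726 -1.803 1.129
vertex 1.017 -1.023 0.891
vertex 1.122 -1.875 0.236
endloop
endfacet
facet normal 0.705 0.485 -0.517
outer loop
vertex 2.372 -0.093 -0.101
vertex 2.478 -0.945 -0.756
vertex 1.768 -0.165 -0.993
endloop
endfacet
facet normal -0.435 0.872 0.224
outer loop
vertex 2.372 -0.093 -0.101
vertex 1.768 -0.165 -0.993
vertex 1.017 -1.023 0.891
endloop
endfacet
facet normal -0.436 0.872 0.223
outer loop
vertex 1.017 -1.023 0.891
vertex 1.768 -0.165 -0.993
vertex 0.413 -1.096 -0.002
endloop
endfacet
facet normal -0.706 -0.484 0.517
outer loop
vertex 1.017 -1.023 0.891
vertex 0.413 -1.096 -0.002
vertex 1.122 -1.875 0.236
endloop
endfacet
facet normal 0.706 0.485 -0.516
outer loop
vertex 1.768 -0.165 -0.993
vertex 2.478 -0.945 -0.756
vertex 1.874 -1.017 -1.649
endloop
endfacet
facet normal -0.702 0.378 -0.604
outer loop
vertex 1.768 -0.165 -0.993
vertex 1.874 -1.017 -1.649
vertex 0.413 -1.096 -0.002
endloop
endfacet
facet normal -0.702 0.377 -0.604
outer loop
vertex 0.413 -1.096 -0.002
vertex 1.874 -1.017 -1.649
vertex 0.519 -1.948 -0.657
endloop
endfacet
facet normal -0.706 -0.485 0.516
outer loop
vertex 0.413 -1.096 -0.002
vertex 0.519 -1.948 -0.657
vertex 1.122 -1.875 0.236
endloop
endfacet
facet normal 0.706 0.484 -0.517
outer loop
vertex 1.874 -1.017 -1.649
vertex 2.478 -0.945 -0.756
vertex 2.583 -1.797 -1.411
endloop
endfacet
facet normal -0.266 -0.494 -0.827
outer loop
vertex 1.874 -1.017 -1.649
vertex 2.583 -1.797 -1.411
vertex 0.519 -1.948 -0.657
endloop
endfacet
facet normal -0.266 -0.495 -0.827
outer loop
vertex 0.519 -1.948 -0.657
vertex 2.583 -1.797 -1.411
vertex 1.228 -2.727 -0.419
endloop
endfacet
facet normal -0.706 -0.485 0.516
outer loop
vertex 0.519 -1.948 -0.657
vertex 1.228 -2.727 -0.419
vertex 1.122 -1.875 0.236
endloop
endfacet
facet normal 0.706 0.484 -0.517
outer loop
vertex 2.583 -1.797 -1.411
vertex 2.478 -0.945 -0.756
vertex 3.187 -1.724 -0.518
endloop
endfacet
facet normal 0.435 -0.872 -0.223
outer loop
vertex 2.583 -1.797 -1.411
vertex 3.187 -1.724 -0.518
vertex 1.228 -2.727 -0.419
endloop
endfacet
facet normal 0.435 -0.872 -0.224
outer loop
vertex 1.228 -2.727 -0.419
vertex 3.187 -1.724 -0.518
vertex 1.832 -2.655 0.473
endloop
endfacet
facet normal -0.705 -0.485 0.517
outer loop
vertex 1.228 -2.727 -0.419
vertex 1.832 -2.655 0.473
vertex 1.122 -1.875 0.236
endloop
endfacet
facet normal 0.706 0.485 -0.516
outer loop
vertex 3.187 -1.724 -0.518
vertex 2.478 -0.945 -0.756
vertex 3.081 -0.872 0.137
endloop
endfacet
facet normal 0.701 -0.377 0.605
outer loop
vertex 3.187 -1.724 -0.518
vertex 3.081 -0.872 0.137
vertex 1.832 -2.655 0.473
endloop
endfacet
facet normal 0.702 -0.378 0.604
outer loop
vertex 1.832 -2.655 0.473
vertex 3.081 -0.872 0.137
vertex 1.726 -1.803 1.129
endloop
endfacet
facet normal -0.706 -0.485 0.516
outer loop
vertex 1.832 -2.655 0.473
vertex 1.726 -1.803 1.129
vertex 1.122 -1.875 0.236
endloop
endfacet

endsolid


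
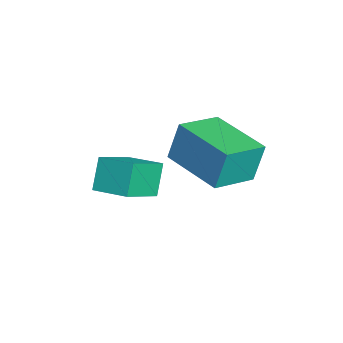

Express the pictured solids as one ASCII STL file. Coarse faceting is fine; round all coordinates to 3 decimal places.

solid 
facet normal -0.623 0.592 -0.511
outer loop
vertex -5.027 1.585 -0.703
vertex -4.303 2.541 -0.478
vertex -4.43 1.365 -1.685
endloop
endfacet
facet normal -0.593 -0.784 -0.185
outer loop
vertex -3.477 0.459 -0.902
vertex -5.027 1.585 -0.703
vertex -4.43 1.365 -1.685
endloop
endfacet
facet normal -0.622 0.592 -0.512
outer loop
vertex -4.43 1.365 -1.685
vertex -4.303 2.541 -0.478
vertex -3.706 2.321 -1.459
endloop
endfacet
facet normal 0.510 -0.188 -0.839
outer loop
vertex -3.706 2.321 -1.459
vertex -3.477 0.459 -0.902
vertex -4.43 1.365 -1.685
endloop
endfacet
facet normal -0.510 0.189 0.839
outer loop
vertex -5.027 1.585 -0.703
vertex -3.35 1.635 0.305
vertex -4.303 2.541 -0.478
endloop
endfacet
facet normal -0.593 -0.784 -0.185
outer loop
vertex -4.074 0.679 0.079
vertex -5.027 1.585 -0.703
vertex -3.477 0.459 -0.902
endloop
endfacet
facet normal -0.510 0.188 0.839
outer loop
vertex -4.074 0.679 0.079
vertex -3.35 1.635 0.305
vertex -5.027 1.585 -0.703
endloop
endfacet
facet normal 0.593 0.784 0.185
outer loop
vertex -4.303 2.541 -0.478
vertex -3.35 1.635 0.305
vertex -3.706 2.321 -1.459
endloop
endfacet
facet normal 0.510 -0.188 -0.839
outer loop
vertex -2.753 1.415 -0.677
vertex -3.477 0.459 -0.902
vertex -3.706 2.321 -1.459
endloop
endfacet
facet normal 0.593 0.784 0.185
outer loop
vertex -3.706 2.321 -1.459
vertex -3.35 1.635 0.305
vertex -2.753 1.415 -0.677
endloop
endfacet
facet normal 0.623 -0.592 0.512
outer loop
vertex -2.753 1.415 -0.677
vertex -4.074 0.679 0.079
vertex -3.477 0.459 -0.902
endloop
endfacet
facet normal 0.623 -0.592 0.511
outer loop
vertex -3.35 1.635 0.305
vertex -4.074 0.679 0.079
vertex -2.753 1.415 -0.677
endloop
endfacet
facet normal -0.589 0.766 -0.255
outer loop
vertex -3.209 4.001 2.273
vertex -1.628 5.166 2.12
vertex -3.09 3.675 1.02
endloop
endfacet
facet normal -0.802 -0.592 0.078
outer loop
vertex -2.212 2.534 1.4
vertex -3.209 4.001 2.273
vertex -3.09 3.675 1.02
endloop
endfacet
facet normal -0.590 0.766 -0.255
outer loop
vertex -3.09 3.675 1.02
vertex -1.628 5.166 2.12
vertex -1.509 4.841 0.867
endloop
endfacet
facet normal 0.092 -0.251 -0.964
outer loop
vertex -1.509 4.841 0.867
vertex -2.212 2.534 1.4
vertex -3.09 3.675 1.02
endloop
endfacet
facet normal -0.091 0.251 0.964
outer loop
vertex -3.209 4.001 2.273
vertex -0.75 4.025 2.5
vertex -1.628 5.166 2.12
endloop
endfacet
facet normal -0.803 -0.591 0.077
outer loop
vertex -2.331 2.859 2.653
vertex -3.209 4.001 2.273
vertex -2.212 2.534 1.4
endloop
endfacet
facet normal -0.091 0.250 0.964
outer loop
vertex -2.331 2.859 2.653
vertex -0.75 4.025 2.5
vertex -3.209 4.001 2.273
endloop
endfacet
facet normal 0.802 0.592 -0.077
outer loop
vertex -1.628 5.166 2.12
vertex -0.75 4.025 2.5
vertex -1.509 4.841 0.867
endloop
endfacet
facet normal 0.091 -0.250 -0.964
outer loop
vertex -0.631 3.699 1.247
vertex -2.212 2.534 1.4
vertex -1.509 4.841 0.867
endloop
endfacet
facet normal 0.803 0.591 -0.078
outer loop
vertex -1.509 4.841 0.867
vertex -0.75 4.025 2.5
vertex -0.631 3.699 1.247
endloop
endfacet
facet normal 0.589 -0.767 0.255
outer loop
vertex -0.631 3.699 1.247
vertex -2.331 2.859 2.653
vertex -2.212 2.534 1.4
endloop
endfacet
facet normal 0.590 -0.766 0.255
outer loop
vertex -0.75 4.025 2.5
vertex -2.331 2.859 2.653
vertex -0.631 3.699 1.247
endloop
endfacet

endsolid


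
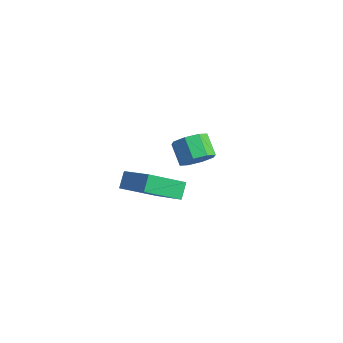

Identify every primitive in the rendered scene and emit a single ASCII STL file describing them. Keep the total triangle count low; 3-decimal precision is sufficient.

solid 
facet normal 0.766 -0.227 -0.602
outer loop
vertex -0.568 0.643 -1.777
vertex -0.878 1.156 -2.365
vertex -0.346 1.243 -1.721
endloop
endfacet
facet normal 0.543 -0.275 0.793
outer loop
vertex -0.568 0.643 -1.777
vertex -0.346 1.243 -1.721
vertex -1.471 0.911 -1.066
endloop
endfacet
facet normal 0.543 -0.273 0.794
outer loop
vertex -1.471 0.911 -1.066
vertex -0.346 1.243 -1.721
vertex -1.249 1.512 -1.011
endloop
endfacet
facet normal -0.765 0.228 0.602
outer loop
vertex -1.471 0.911 -1.066
vertex -1.249 1.512 -1.011
vertex -1.782 1.424 -1.655
endloop
endfacet
facet normal 0.766 -0.227 -0.602
outer loop
vertex -0.346 1.243 -1.721
vertex -0.878 1.156 -2.365
vertex -0.436 1.793 -2.043
endloop
endfacet
facet normal 0.628 0.467 0.622
outer loop
vertex -0.346 1.243 -1.721
vertex -0.436 1.793 -2.043
vertex -1.249 1.512 -1.011
endloop
endfacet
facet normal 0.628 0.468 0.622
outer loop
vertex -1.249 1.512 -1.011
vertex -0.436 1.793 -2.043
vertex -1.339 2.061 -1.333
endloop
endfacet
facet normal -0.765 0.228 0.602
outer loop
vertex -1.249 1.512 -1.011
vertex -1.339 2.061 -1.333
vertex -1.782 1.424 -1.655
endloop
endfacet
facet normal 0.766 -0.227 -0.601
outer loop
vertex -0.436 1.793 -2.043
vertex -0.878 1.156 -2.365
vertex -0.785 1.969 -2.554
endloop
endfacet
facet normal 0.345 0.935 0.086
outer loop
vertex -0.436 1.793 -2.043
vertex -0.785 1.969 -2.554
vertex -1.339 2.061 -1.333
endloop
endfacet
facet normal 0.347 0.934 0.087
outer loop
vertex -1.339 2.061 -1.333
vertex -0.785 1.969 -2.554
vertex -1.688 2.238 -1.843
endloop
endfacet
facet normal -0.765 0.227 0.602
outer loop
vertex -1.339 2.061 -1.333
vertex -1.688 2.238 -1.843
vertex -1.782 1.424 -1.655
endloop
endfacet
facet normal 0.765 -0.228 -0.602
outer loop
vertex -0.785 1.969 -2.554
vertex -0.878 1.156 -2.365
vertex -1.189 1.669 -2.954
endloop
endfacet
facet normal -0.139 0.855 -0.500
outer loop
vertex -0.785 1.969 -2.554
vertex -1.189 1.669 -2.954
vertex -1.688 2.238 -1.843
endloop
endfacet
facet normal -0.141 0.854 -0.501
outer loop
vertex -1.688 2.238 -1.843
vertex -1.189 1.669 -2.954
vertex -2.092 1.937 -2.243
endloop
endfacet
facet normal -0.765 0.227 0.602
outer loop
vertex -1.688 2.238 -1.843
vertex -2.092 1.937 -2.243
vertex -1.782 1.424 -1.655
endloop
endfacet
facet normal 0.765 -0.228 -0.602
outer loop
vertex -1.189 1.669 -2.954
vertex -0.878 1.156 -2.365
vertex -1.411 1.068 -3.009
endloop
endfacet
facet normal -0.544 0.273 -0.794
outer loop
vertex -1.189 1.669 -2.954
vertex -1.411 1.068 -3.009
vertex -2.092 1.937 -2.243
endloop
endfacet
facet normal -0.542 0.275 -0.794
outer loop
vertex -2.092 1.937 -2.243
vertex -1.411 1.068 -3.009
vertex -2.314 1.337 -2.299
endloop
endfacet
facet normal -0.766 0.227 0.602
outer loop
vertex -2.092 1.937 -2.243
vertex -2.314 1.337 -2.299
vertex -1.782 1.424 -1.655
endloop
endfacet
facet normal 0.765 -0.228 -0.602
outer loop
vertex -1.411 1.068 -3.009
vertex -0.878 1.156 -2.365
vertex -1.321 0.519 -2.687
endloop
endfacet
facet normal -0.628 -0.468 -0.622
outer loop
vertex -1.411 1.068 -3.009
vertex -1.321 0.519 -2.687
vertex -2.314 1.337 -2.299
endloop
endfacet
facet normal -0.628 -0.467 -0.622
outer loop
vertex -2.314 1.337 -2.299
vertex -1.321 0.519 -2.687
vertex -2.224 0.787 -1.977
endloop
endfacet
facet normal -0.766 0.227 0.602
outer loop
vertex -2.314 1.337 -2.299
vertex -2.224 0.787 -1.977
vertex -1.782 1.424 -1.655
endloop
endfacet
facet normal 0.765 -0.227 -0.602
outer loop
vertex -1.321 0.519 -2.687
vertex -0.878 1.156 -2.365
vertex -0.972 0.342 -2.177
endloop
endfacet
facet normal -0.346 -0.934 -0.087
outer loop
vertex -1.321 0.519 -2.687
vertex -0.972 0.342 -2.177
vertex -2.224 0.787 -1.977
endloop
endfacet
facet normal -0.346 -0.934 -0.086
outer loop
vertex -2.224 0.787 -1.977
vertex -0.972 0.342 -2.177
vertex -1.875 0.611 -1.466
endloop
endfacet
facet normal -0.766 0.227 0.601
outer loop
vertex -2.224 0.787 -1.977
vertex -1.875 0.611 -1.466
vertex -1.782 1.424 -1.655
endloop
endfacet
facet normal 0.765 -0.227 -0.602
outer loop
vertex -0.972 0.342 -2.177
vertex -0.878 1.156 -2.365
vertex -0.568 0.643 -1.777
endloop
endfacet
facet normal 0.140 -0.854 0.501
outer loop
vertex -0.972 0.342 -2.177
vertex -0.568 0.643 -1.777
vertex -1.875 0.611 -1.466
endloop
endfacet
facet normal 0.140 -0.855 0.500
outer loop
vertex -1.875 0.611 -1.466
vertex -0.568 0.643 -1.777
vertex -1.471 0.911 -1.066
endloop
endfacet
facet normal -0.765 0.228 0.602
outer loop
vertex -1.875 0.611 -1.466
vertex -1.471 0.911 -1.066
vertex -1.782 1.424 -1.655
endloop
endfacet
facet normal -0.381 0.597 0.706
outer loop
vertex 0.804 -4.106 0.899
vertex 2.584 -4.233 1.967
vertex 1.416 -2.706 0.046
endloop
endfacet
facet normal -0.856 0.061 -0.514
outer loop
vertex 1.736 -3.207 -0.547
vertex 0.804 -4.106 0.899
vertex 1.416 -2.706 0.046
endloop
endfacet
facet normal -0.381 0.597 0.706
outer loop
vertex 1.416 -2.706 0.046
vertex 2.584 -4.233 1.967
vertex 3.196 -2.833 1.114
endloop
endfacet
facet normal 0.350 0.800 -0.487
outer loop
vertex 3.196 -2.833 1.114
vertex 1.736 -3.207 -0.547
vertex 1.416 -2.706 0.046
endloop
endfacet
facet normal -0.350 -0.800 0.487
outer loop
vertex 0.804 -4.106 0.899
vertex 2.904 -4.734 1.374
vertex 2.584 -4.233 1.967
endloop
endfacet
facet normal -0.856 0.061 -0.514
outer loop
vertex 1.124 -4.607 0.306
vertex 0.804 -4.106 0.899
vertex 1.736 -3.207 -0.547
endloop
endfacet
facet normal -0.350 -0.800 0.487
outer loop
vertex 1.124 -4.607 0.306
vertex 2.904 -4.734 1.374
vertex 0.804 -4.106 0.899
endloop
endfacet
facet normal 0.856 -0.061 0.514
outer loop
vertex 2.584 -4.233 1.967
vertex 2.904 -4.734 1.374
vertex 3.196 -2.833 1.114
endloop
endfacet
facet normal 0.350 0.800 -0.487
outer loop
vertex 3.516 -3.334 0.521
vertex 1.736 -3.207 -0.547
vertex 3.196 -2.833 1.114
endloop
endfacet
facet normal 0.856 -0.061 0.514
outer loop
vertex 3.196 -2.833 1.114
vertex 2.904 -4.734 1.374
vertex 3.516 -3.334 0.521
endloop
endfacet
facet normal 0.381 -0.597 -0.706
outer loop
vertex 3.516 -3.334 0.521
vertex 1.124 -4.607 0.306
vertex 1.736 -3.207 -0.547
endloop
endfacet
facet normal 0.381 -0.597 -0.706
outer loop
vertex 2.904 -4.734 1.374
vertex 1.124 -4.607 0.306
vertex 3.516 -3.334 0.521
endloop
endfacet

endsolid


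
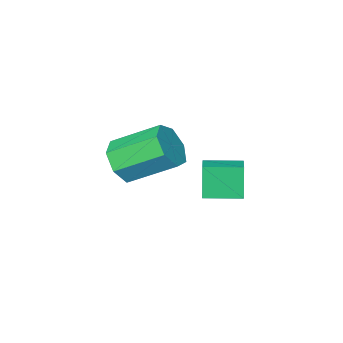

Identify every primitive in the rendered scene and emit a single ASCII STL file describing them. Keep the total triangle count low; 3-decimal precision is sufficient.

solid 
facet normal 0.567 -0.649 -0.507
outer loop
vertex -0.595 -1.197 2.974
vertex -1.267 -1.228 2.261
vertex -0.498 -0.626 2.351
endloop
endfacet
facet normal 0.815 0.358 0.455
outer loop
vertex -0.595 -1.197 2.974
vertex -0.498 -0.626 2.351
vertex -1.782 0.159 4.032
endloop
endfacet
facet normal 0.815 0.358 0.456
outer loop
vertex -1.782 0.159 4.032
vertex -0.498 -0.626 2.351
vertex -1.685 0.73 3.41
endloop
endfacet
facet normal -0.568 0.648 0.507
outer loop
vertex -1.782 0.159 4.032
vertex -1.685 0.73 3.41
vertex -2.453 0.128 3.319
endloop
endfacet
facet normal 0.568 -0.649 -0.506
outer loop
vertex -0.498 -0.626 2.351
vertex -1.267 -1.228 2.261
vertex -0.98 -0.509 1.66
endloop
endfacet
facet normal 0.597 0.748 -0.289
outer loop
vertex -0.498 -0.626 2.351
vertex -0.98 -0.509 1.66
vertex -1.685 0.73 3.41
endloop
endfacet
facet normal 0.597 0.748 -0.289
outer loop
vertex -1.685 0.73 3.41
vertex -0.98 -0.509 1.66
vertex -2.167 0.848 2.719
endloop
endfacet
facet normal -0.568 0.648 0.507
outer loop
vertex -1.685 0.73 3.41
vertex -2.167 0.848 2.719
vertex -2.453 0.128 3.319
endloop
endfacet
facet normal 0.567 -0.650 -0.506
outer loop
vertex -0.98 -0.509 1.66
vertex -1.267 -1.228 2.261
vertex -1.678 -0.933 1.422
endloop
endfacet
facet normal -0.071 0.574 -0.815
outer loop
vertex -0.98 -0.509 1.66
vertex -1.678 -0.933 1.422
vertex -2.167 0.848 2.719
endloop
endfacet
facet normal -0.071 0.574 -0.815
outer loop
vertex -2.167 0.848 2.719
vertex -1.678 -0.933 1.422
vertex -2.864 0.423 2.48
endloop
endfacet
facet normal -0.569 0.648 0.506
outer loop
vertex -2.167 0.848 2.719
vertex -2.864 0.423 2.48
vertex -2.453 0.128 3.319
endloop
endfacet
facet normal 0.568 -0.649 -0.506
outer loop
vertex -1.678 -0.933 1.422
vertex -1.267 -1.228 2.261
vertex -2.066 -1.579 1.815
endloop
endfacet
facet normal -0.685 -0.031 -0.728
outer loop
vertex -1.678 -0.933 1.422
vertex -2.066 -1.579 1.815
vertex -2.864 0.423 2.48
endloop
endfacet
facet normal -0.685 -0.031 -0.728
outer loop
vertex -2.864 0.423 2.48
vertex -2.066 -1.579 1.815
vertex -3.252 -0.223 2.873
endloop
endfacet
facet normal -0.568 0.649 0.506
outer loop
vertex -2.864 0.423 2.48
vertex -3.252 -0.223 2.873
vertex -2.453 0.128 3.319
endloop
endfacet
facet normal 0.568 -0.649 -0.507
outer loop
vertex -2.066 -1.579 1.815
vertex -1.267 -1.228 2.261
vertex -1.852 -1.961 2.544
endloop
endfacet
facet normal -0.784 -0.614 -0.092
outer loop
vertex -2.066 -1.579 1.815
vertex -1.852 -1.961 2.544
vertex -3.252 -0.223 2.873
endloop
endfacet
facet normal -0.784 -0.614 -0.093
outer loop
vertex -3.252 -0.223 2.873
vertex -1.852 -1.961 2.544
vertex -3.039 -0.605 3.602
endloop
endfacet
facet normal -0.568 0.649 0.506
outer loop
vertex -3.252 -0.223 2.873
vertex -3.039 -0.605 3.602
vertex -2.453 0.128 3.319
endloop
endfacet
facet normal 0.568 -0.649 -0.506
outer loop
vertex -1.852 -1.961 2.544
vertex -1.267 -1.228 2.261
vertex -1.198 -1.791 3.06
endloop
endfacet
facet normal -0.293 -0.734 0.613
outer loop
vertex -1.852 -1.961 2.544
vertex -1.198 -1.791 3.06
vertex -3.039 -0.605 3.602
endloop
endfacet
facet normal -0.292 -0.734 0.613
outer loop
vertex -3.039 -0.605 3.602
vertex -1.198 -1.791 3.06
vertex -2.384 -0.435 4.118
endloop
endfacet
facet normal -0.567 0.649 0.506
outer loop
vertex -3.039 -0.605 3.602
vertex -2.384 -0.435 4.118
vertex -2.453 0.128 3.319
endloop
endfacet
facet normal 0.567 -0.649 -0.506
outer loop
vertex -1.198 -1.791 3.06
vertex -1.267 -1.228 2.261
vertex -0.595 -1.197 2.974
endloop
endfacet
facet normal 0.419 -0.302 0.856
outer loop
vertex -1.198 -1.791 3.06
vertex -0.595 -1.197 2.974
vertex -2.384 -0.435 4.118
endloop
endfacet
facet normal 0.419 -0.301 0.856
outer loop
vertex -2.384 -0.435 4.118
vertex -0.595 -1.197 2.974
vertex -1.782 0.159 4.032
endloop
endfacet
facet normal -0.568 0.649 0.506
outer loop
vertex -2.384 -0.435 4.118
vertex -1.782 0.159 4.032
vertex -2.453 0.128 3.319
endloop
endfacet
facet normal -0.594 -0.748 -0.297
outer loop
vertex -2.509 1.806 3.363
vertex -3.598 2.67 3.367
vertex -2.263 2.123 2.073
endloop
endfacet
facet normal 0.784 -0.621 -0.003
outer loop
vertex -1.622 2.93 2.393
vertex -2.509 1.806 3.363
vertex -2.263 2.123 2.073
endloop
endfacet
facet normal -0.594 -0.748 -0.296
outer loop
vertex -2.263 2.123 2.073
vertex -3.598 2.67 3.367
vertex -3.353 2.986 2.077
endloop
endfacet
facet normal 0.182 0.234 -0.955
outer loop
vertex -3.353 2.986 2.077
vertex -1.622 2.93 2.393
vertex -2.263 2.123 2.073
endloop
endfacet
facet normal -0.182 -0.234 0.955
outer loop
vertex -2.509 1.806 3.363
vertex -2.957 3.477 3.687
vertex -3.598 2.67 3.367
endloop
endfacet
facet normal 0.784 -0.621 -0.003
outer loop
vertex -1.867 2.614 3.683
vertex -2.509 1.806 3.363
vertex -1.622 2.93 2.393
endloop
endfacet
facet normal -0.182 -0.234 0.955
outer loop
vertex -1.867 2.614 3.683
vertex -2.957 3.477 3.687
vertex -2.509 1.806 3.363
endloop
endfacet
facet normal -0.784 0.621 0.003
outer loop
vertex -3.598 2.67 3.367
vertex -2.957 3.477 3.687
vertex -3.353 2.986 2.077
endloop
endfacet
facet normal 0.182 0.234 -0.955
outer loop
vertex -2.711 3.794 2.397
vertex -1.622 2.93 2.393
vertex -3.353 2.986 2.077
endloop
endfacet
facet normal -0.784 0.621 0.003
outer loop
vertex -3.353 2.986 2.077
vertex -2.957 3.477 3.687
vertex -2.711 3.794 2.397
endloop
endfacet
facet normal 0.594 0.748 0.296
outer loop
vertex -2.711 3.794 2.397
vertex -1.867 2.614 3.683
vertex -1.622 2.93 2.393
endloop
endfacet
facet normal 0.593 0.748 0.297
outer loop
vertex -2.957 3.477 3.687
vertex -1.867 2.614 3.683
vertex -2.711 3.794 2.397
endloop
endfacet

endsolid


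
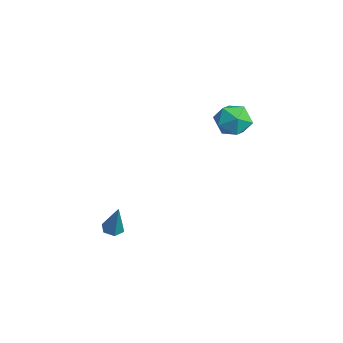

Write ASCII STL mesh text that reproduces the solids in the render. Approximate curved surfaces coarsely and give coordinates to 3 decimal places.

solid 
facet normal 0.139 0.935 0.326
outer loop
vertex 1.197 3.48 1.332
vertex 1.589 3.126 2.18
vertex 2.18 3.311 1.397
endloop
endfacet
facet normal 0.181 0.905 -0.385
outer loop
vertex 1.197 3.48 1.332
vertex 2.18 3.311 1.397
vertex 1.683 3.058 0.568
endloop
endfacet
facet normal -0.435 0.642 -0.631
outer loop
vertex 1.197 3.48 1.332
vertex 1.683 3.058 0.568
vertex 0.784 2.716 0.84
endloop
endfacet
facet normal -0.857 0.510 -0.071
outer loop
vertex 1.197 3.48 1.332
vertex 0.784 2.716 0.84
vertex 0.726 2.758 1.836
endloop
endfacet
facet normal -0.502 0.691 0.520
outer loop
vertex 1.197 3.48 1.332
vertex 0.726 2.758 1.836
vertex 1.589 3.126 2.18
endloop
endfacet
facet normal 0.701 0.446 -0.556
outer loop
vertex 1.683 3.058 0.568
vertex 2.18 3.311 1.397
vertex 2.374 2.442 0.944
endloop
endfacet
facet normal 0.633 0.495 0.595
outer loop
vertex 2.18 3.311 1.397
vertex 1.589 3.126 2.18
vertex 2.316 2.484 1.94
endloop
endfacet
facet normal -0.405 0.100 0.909
outer loop
vertex 1.589 3.126 2.18
vertex 0.726 2.758 1.836
vertex 1.417 2.142 2.212
endloop
endfacet
facet normal -0.980 -0.193 -0.049
outer loop
vertex 0.726 2.758 1.836
vertex 0.784 2.716 0.84
vertex 0.92 1.889 1.383
endloop
endfacet
facet normal -0.297 0.021 -0.955
outer loop
vertex 0.784 2.716 0.84
vertex 1.683 3.058 0.568
vertex 1.511 2.074 0.6
endloop
endfacet
facet normal 0.857 -0.510 0.071
outer loop
vertex 1.903 1.72 1.448
vertex 2.374 2.442 0.944
vertex 2.316 2.484 1.94
endloop
endfacet
facet normal 0.435 -0.642 0.631
outer loop
vertex 1.903 1.72 1.448
vertex 2.316 2.484 1.94
vertex 1.417 2.142 2.212
endloop
endfacet
facet normal -0.181 -0.905 0.385
outer loop
vertex 1.903 1.72 1.448
vertex 1.417 2.142 2.212
vertex 0.92 1.889 1.383
endloop
endfacet
facet normal -0.139 -0.935 -0.326
outer loop
vertex 1.903 1.72 1.448
vertex 0.92 1.889 1.383
vertex 1.511 2.074 0.6
endloop
endfacet
facet normal 0.502 -0.691 -0.520
outer loop
vertex 1.903 1.72 1.448
vertex 1.511 2.074 0.6
vertex 2.374 2.442 0.944
endloop
endfacet
facet normal 0.980 0.193 0.049
outer loop
vertex 2.316 2.484 1.94
vertex 2.374 2.442 0.944
vertex 2.18 3.311 1.397
endloop
endfacet
facet normal 0.297 -0.021 0.955
outer loop
vertex 1.417 2.142 2.212
vertex 2.316 2.484 1.94
vertex 1.589 3.126 2.18
endloop
endfacet
facet normal -0.701 -0.446 0.556
outer loop
vertex 0.92 1.889 1.383
vertex 1.417 2.142 2.212
vertex 0.726 2.758 1.836
endloop
endfacet
facet normal -0.633 -0.495 -0.595
outer loop
vertex 1.511 2.074 0.6
vertex 0.92 1.889 1.383
vertex 0.784 2.716 0.84
endloop
endfacet
facet normal 0.405 -0.100 -0.909
outer loop
vertex 2.374 2.442 0.944
vertex 1.511 2.074 0.6
vertex 1.683 3.058 0.568
endloop
endfacet
facet normal -0.324 -0.047 -0.945
outer loop
vertex 2.731 -3.166 -3.906
vertex 2.399 -3.57 -3.772
vertex 2.229 -3.059 -3.739
endloop
endfacet
facet normal 0.251 0.957 0.142
outer loop
vertex 2.731 -3.166 -3.906
vertex 2.229 -3.059 -3.739
vertex 2.961 -3.49 -2.128
endloop
endfacet
facet normal -0.322 -0.046 -0.945
outer loop
vertex 2.229 -3.059 -3.739
vertex 2.399 -3.57 -3.772
vertex 1.897 -3.463 -3.606
endloop
endfacet
facet normal -0.611 0.651 0.452
outer loop
vertex 2.229 -3.059 -3.739
vertex 1.897 -3.463 -3.606
vertex 2.961 -3.49 -2.128
endloop
endfacet
facet normal -0.322 -0.046 -0.945
outer loop
vertex 1.897 -3.463 -3.606
vertex 2.399 -3.57 -3.772
vertex 2.067 -3.974 -3.639
endloop
endfacet
facet normal -0.778 -0.295 0.555
outer loop
vertex 1.897 -3.463 -3.606
vertex 2.067 -3.974 -3.639
vertex 2.961 -3.49 -2.128
endloop
endfacet
facet normal -0.324 -0.045 -0.945
outer loop
vertex 2.067 -3.974 -3.639
vertex 2.399 -3.57 -3.772
vertex 2.569 -4.081 -3.806
endloop
endfacet
facet normal -0.083 -0.934 0.348
outer loop
vertex 2.067 -3.974 -3.639
vertex 2.569 -4.081 -3.806
vertex 2.961 -3.49 -2.128
endloop
endfacet
facet normal -0.323 -0.045 -0.945
outer loop
vertex 2.569 -4.081 -3.806
vertex 2.399 -3.57 -3.772
vertex 2.902 -3.677 -3.939
endloop
endfacet
facet normal 0.777 -0.628 0.039
outer loop
vertex 2.569 -4.081 -3.806
vertex 2.902 -3.677 -3.939
vertex 2.961 -3.49 -2.128
endloop
endfacet
facet normal -0.324 -0.047 -0.945
outer loop
vertex 2.902 -3.677 -3.939
vertex 2.399 -3.57 -3.772
vertex 2.731 -3.166 -3.906
endloop
endfacet
facet normal 0.945 0.320 -0.064
outer loop
vertex 2.902 -3.677 -3.939
vertex 2.731 -3.166 -3.906
vertex 2.961 -3.49 -2.128
endloop
endfacet

endsolid


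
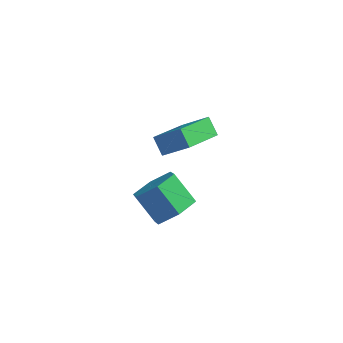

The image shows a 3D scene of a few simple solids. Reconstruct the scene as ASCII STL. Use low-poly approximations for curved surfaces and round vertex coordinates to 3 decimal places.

solid 
facet normal 0.700 -0.266 -0.662
outer loop
vertex -0.788 -2.208 1.152
vertex -1.521 -2.54 0.51
vertex -1.198 -1.564 0.46
endloop
endfacet
facet normal 0.593 0.734 0.332
outer loop
vertex -0.788 -2.208 1.152
vertex -1.198 -1.564 0.46
vertex -1.845 -1.807 2.152
endloop
endfacet
facet normal 0.593 0.734 0.332
outer loop
vertex -1.845 -1.807 2.152
vertex -1.198 -1.564 0.46
vertex -2.255 -1.163 1.461
endloop
endfacet
facet normal -0.700 0.265 0.663
outer loop
vertex -1.845 -1.807 2.152
vertex -2.255 -1.163 1.461
vertex -2.579 -2.14 1.51
endloop
endfacet
facet normal 0.701 -0.266 -0.662
outer loop
vertex -1.198 -1.564 0.46
vertex -1.521 -2.54 0.51
vertex -1.931 -1.897 -0.182
endloop
endfacet
facet normal -0.049 0.908 -0.415
outer loop
vertex -1.198 -1.564 0.46
vertex -1.931 -1.897 -0.182
vertex -2.255 -1.163 1.461
endloop
endfacet
facet normal -0.049 0.908 -0.415
outer loop
vertex -2.255 -1.163 1.461
vertex -1.931 -1.897 -0.182
vertex -2.989 -1.496 0.819
endloop
endfacet
facet normal -0.700 0.265 0.663
outer loop
vertex -2.255 -1.163 1.461
vertex -2.989 -1.496 0.819
vertex -2.579 -2.14 1.51
endloop
endfacet
facet normal 0.700 -0.266 -0.662
outer loop
vertex -1.931 -1.897 -0.182
vertex -1.521 -2.54 0.51
vertex -2.255 -2.873 -0.132
endloop
endfacet
facet normal -0.641 0.175 -0.747
outer loop
vertex -1.931 -1.897 -0.182
vertex -2.255 -2.873 -0.132
vertex -2.989 -1.496 0.819
endloop
endfacet
facet normal -0.641 0.175 -0.747
outer loop
vertex -2.989 -1.496 0.819
vertex -2.255 -2.873 -0.132
vertex -3.312 -2.472 0.868
endloop
endfacet
facet normal -0.700 0.265 0.663
outer loop
vertex -2.989 -1.496 0.819
vertex -3.312 -2.472 0.868
vertex -2.579 -2.14 1.51
endloop
endfacet
facet normal 0.700 -0.265 -0.663
outer loop
vertex -2.255 -2.873 -0.132
vertex -1.521 -2.54 0.51
vertex -1.845 -3.517 0.559
endloop
endfacet
facet normal -0.593 -0.734 -0.332
outer loop
vertex -2.255 -2.873 -0.132
vertex -1.845 -3.517 0.559
vertex -3.312 -2.472 0.868
endloop
endfacet
facet normal -0.593 -0.734 -0.332
outer loop
vertex -3.312 -2.472 0.868
vertex -1.845 -3.517 0.559
vertex -2.902 -3.116 1.56
endloop
endfacet
facet normal -0.700 0.266 0.662
outer loop
vertex -3.312 -2.472 0.868
vertex -2.902 -3.116 1.56
vertex -2.579 -2.14 1.51
endloop
endfacet
facet normal 0.700 -0.265 -0.663
outer loop
vertex -1.845 -3.517 0.559
vertex -1.521 -2.54 0.51
vertex -1.111 -3.184 1.201
endloop
endfacet
facet normal 0.049 -0.908 0.415
outer loop
vertex -1.845 -3.517 0.559
vertex -1.111 -3.184 1.201
vertex -2.902 -3.116 1.56
endloop
endfacet
facet normal 0.049 -0.908 0.415
outer loop
vertex -2.902 -3.116 1.56
vertex -1.111 -3.184 1.201
vertex -2.169 -2.783 2.202
endloop
endfacet
facet normal -0.701 0.266 0.662
outer loop
vertex -2.902 -3.116 1.56
vertex -2.169 -2.783 2.202
vertex -2.579 -2.14 1.51
endloop
endfacet
facet normal 0.700 -0.265 -0.663
outer loop
vertex -1.111 -3.184 1.201
vertex -1.521 -2.54 0.51
vertex -0.788 -2.208 1.152
endloop
endfacet
facet normal 0.641 -0.175 0.747
outer loop
vertex -1.111 -3.184 1.201
vertex -0.788 -2.208 1.152
vertex -2.169 -2.783 2.202
endloop
endfacet
facet normal 0.641 -0.174 0.747
outer loop
vertex -2.169 -2.783 2.202
vertex -0.788 -2.208 1.152
vertex -1.845 -1.807 2.152
endloop
endfacet
facet normal -0.700 0.266 0.662
outer loop
vertex -2.169 -2.783 2.202
vertex -1.845 -1.807 2.152
vertex -2.579 -2.14 1.51
endloop
endfacet
facet normal -0.587 0.455 0.670
outer loop
vertex -2.832 1.44 1.523
vertex -2.244 3.194 0.847
vertex -4.014 1.438 0.489
endloop
endfacet
facet normal -0.299 -0.891 0.343
outer loop
vertex -3.456 1.006 -0.147
vertex -2.832 1.44 1.523
vertex -4.014 1.438 0.489
endloop
endfacet
facet normal -0.587 0.455 0.670
outer loop
vertex -4.014 1.438 0.489
vertex -2.244 3.194 0.847
vertex -3.425 3.192 -0.187
endloop
endfacet
facet normal -0.752 -0.001 -0.659
outer loop
vertex -3.425 3.192 -0.187
vertex -3.456 1.006 -0.147
vertex -4.014 1.438 0.489
endloop
endfacet
facet normal 0.752 0.002 0.659
outer loop
vertex -2.832 1.44 1.523
vertex -1.686 2.762 0.211
vertex -2.244 3.194 0.847
endloop
endfacet
facet normal -0.299 -0.890 0.343
outer loop
vertex -2.275 1.008 0.887
vertex -2.832 1.44 1.523
vertex -3.456 1.006 -0.147
endloop
endfacet
facet normal 0.753 0.001 0.658
outer loop
vertex -2.275 1.008 0.887
vertex -1.686 2.762 0.211
vertex -2.832 1.44 1.523
endloop
endfacet
facet normal 0.299 0.891 -0.343
outer loop
vertex -2.244 3.194 0.847
vertex -1.686 2.762 0.211
vertex -3.425 3.192 -0.187
endloop
endfacet
facet normal -0.753 -0.001 -0.658
outer loop
vertex -2.868 2.76 -0.823
vertex -3.456 1.006 -0.147
vertex -3.425 3.192 -0.187
endloop
endfacet
facet normal 0.299 0.890 -0.343
outer loop
vertex -3.425 3.192 -0.187
vertex -1.686 2.762 0.211
vertex -2.868 2.76 -0.823
endloop
endfacet
facet normal 0.587 -0.455 -0.670
outer loop
vertex -2.868 2.76 -0.823
vertex -2.275 1.008 0.887
vertex -3.456 1.006 -0.147
endloop
endfacet
facet normal 0.587 -0.455 -0.670
outer loop
vertex -1.686 2.762 0.211
vertex -2.275 1.008 0.887
vertex -2.868 2.76 -0.823
endloop
endfacet

endsolid


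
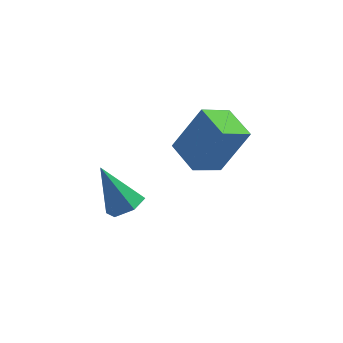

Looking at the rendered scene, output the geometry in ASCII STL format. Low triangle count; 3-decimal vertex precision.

solid 
facet normal -0.771 -0.350 0.532
outer loop
vertex 2.596 -2.359 0.483
vertex 2.127 -1.122 0.618
vertex 1.572 -2.57 -1.139
endloop
endfacet
facet normal 0.352 -0.931 -0.101
outer loop
vertex 2.613 -2.098 -1.858
vertex 2.596 -2.359 0.483
vertex 1.572 -2.57 -1.139
endloop
endfacet
facet normal -0.771 -0.350 0.532
outer loop
vertex 1.572 -2.57 -1.139
vertex 2.127 -1.122 0.618
vertex 1.103 -1.333 -1.005
endloop
endfacet
facet normal -0.531 -0.110 -0.840
outer loop
vertex 1.103 -1.333 -1.005
vertex 2.613 -2.098 -1.858
vertex 1.572 -2.57 -1.139
endloop
endfacet
facet normal 0.531 0.110 0.840
outer loop
vertex 2.596 -2.359 0.483
vertex 3.168 -0.65 -0.101
vertex 2.127 -1.122 0.618
endloop
endfacet
facet normal 0.352 -0.930 -0.101
outer loop
vertex 3.637 -1.887 -0.235
vertex 2.596 -2.359 0.483
vertex 2.613 -2.098 -1.858
endloop
endfacet
facet normal 0.530 0.110 0.841
outer loop
vertex 3.637 -1.887 -0.235
vertex 3.168 -0.65 -0.101
vertex 2.596 -2.359 0.483
endloop
endfacet
facet normal -0.352 0.931 0.101
outer loop
vertex 2.127 -1.122 0.618
vertex 3.168 -0.65 -0.101
vertex 1.103 -1.333 -1.005
endloop
endfacet
facet normal -0.530 -0.109 -0.841
outer loop
vertex 2.144 -0.861 -1.723
vertex 2.613 -2.098 -1.858
vertex 1.103 -1.333 -1.005
endloop
endfacet
facet normal -0.352 0.930 0.101
outer loop
vertex 1.103 -1.333 -1.005
vertex 3.168 -0.65 -0.101
vertex 2.144 -0.861 -1.723
endloop
endfacet
facet normal 0.771 0.350 -0.532
outer loop
vertex 2.144 -0.861 -1.723
vertex 3.637 -1.887 -0.235
vertex 2.613 -2.098 -1.858
endloop
endfacet
facet normal 0.771 0.350 -0.532
outer loop
vertex 3.168 -0.65 -0.101
vertex 3.637 -1.887 -0.235
vertex 2.144 -0.861 -1.723
endloop
endfacet
facet normal 0.389 -0.423 -0.818
outer loop
vertex 0.023 -0.425 -4.662
vertex -0.446 -1.005 -4.585
vertex -0.651 -0.409 -4.991
endloop
endfacet
facet normal 0.064 0.995 -0.082
outer loop
vertex 0.023 -0.425 -4.662
vertex -0.651 -0.409 -4.991
vertex -1.174 -0.215 -3.055
endloop
endfacet
facet normal 0.390 -0.423 -0.818
outer loop
vertex -0.651 -0.409 -4.991
vertex -0.446 -1.005 -4.585
vertex -1.12 -0.99 -4.914
endloop
endfacet
facet normal -0.767 0.584 -0.266
outer loop
vertex -0.651 -0.409 -4.991
vertex -1.12 -0.99 -4.914
vertex -1.174 -0.215 -3.055
endloop
endfacet
facet normal 0.390 -0.423 -0.818
outer loop
vertex -1.12 -0.99 -4.914
vertex -0.446 -1.005 -4.585
vertex -0.914 -1.586 -4.508
endloop
endfacet
facet normal -0.958 -0.273 0.086
outer loop
vertex -1.12 -0.99 -4.914
vertex -0.914 -1.586 -4.508
vertex -1.174 -0.215 -3.055
endloop
endfacet
facet normal 0.390 -0.422 -0.819
outer loop
vertex -0.914 -1.586 -4.508
vertex -0.446 -1.005 -4.585
vertex -0.24 -1.602 -4.179
endloop
endfacet
facet normal -0.319 -0.717 0.619
outer loop
vertex -0.914 -1.586 -4.508
vertex -0.24 -1.602 -4.179
vertex -1.174 -0.215 -3.055
endloop
endfacet
facet normal 0.390 -0.422 -0.819
outer loop
vertex -0.24 -1.602 -4.179
vertex -0.446 -1.005 -4.585
vertex 0.228 -1.021 -4.256
endloop
endfacet
facet normal 0.512 -0.306 0.803
outer loop
vertex -0.24 -1.602 -4.179
vertex 0.228 -1.021 -4.256
vertex -1.174 -0.215 -3.055
endloop
endfacet
facet normal 0.389 -0.423 -0.818
outer loop
vertex 0.228 -1.021 -4.256
vertex -0.446 -1.005 -4.585
vertex 0.023 -0.425 -4.662
endloop
endfacet
facet normal 0.703 0.549 0.452
outer loop
vertex 0.228 -1.021 -4.256
vertex 0.023 -0.425 -4.662
vertex -1.174 -0.215 -3.055
endloop
endfacet

endsolid


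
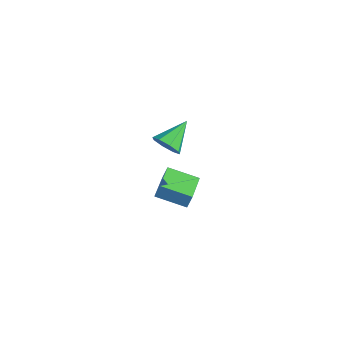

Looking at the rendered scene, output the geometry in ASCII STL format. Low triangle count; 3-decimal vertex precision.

solid 
facet normal -0.696 -0.654 0.296
outer loop
vertex 3.442 -4.206 -0.127
vertex 2.075 -2.869 -0.39
vertex 3.347 -4.456 -0.902
endloop
endfacet
facet normal 0.708 -0.693 0.137
outer loop
vertex 4.545 -3.331 -1.41
vertex 3.442 -4.206 -0.127
vertex 3.347 -4.456 -0.902
endloop
endfacet
facet normal -0.696 -0.654 0.296
outer loop
vertex 3.347 -4.456 -0.902
vertex 2.075 -2.869 -0.39
vertex 1.98 -3.119 -1.165
endloop
endfacet
facet normal -0.115 -0.304 -0.946
outer loop
vertex 1.98 -3.119 -1.165
vertex 4.545 -3.331 -1.41
vertex 3.347 -4.456 -0.902
endloop
endfacet
facet normal 0.115 0.304 0.946
outer loop
vertex 3.442 -4.206 -0.127
vertex 3.273 -1.744 -0.898
vertex 2.075 -2.869 -0.39
endloop
endfacet
facet normal 0.708 -0.693 0.137
outer loop
vertex 4.64 -3.081 -0.635
vertex 3.442 -4.206 -0.127
vertex 4.545 -3.331 -1.41
endloop
endfacet
facet normal 0.115 0.304 0.946
outer loop
vertex 4.64 -3.081 -0.635
vertex 3.273 -1.744 -0.898
vertex 3.442 -4.206 -0.127
endloop
endfacet
facet normal -0.708 0.693 -0.137
outer loop
vertex 2.075 -2.869 -0.39
vertex 3.273 -1.744 -0.898
vertex 1.98 -3.119 -1.165
endloop
endfacet
facet normal -0.115 -0.304 -0.946
outer loop
vertex 3.178 -1.994 -1.673
vertex 4.545 -3.331 -1.41
vertex 1.98 -3.119 -1.165
endloop
endfacet
facet normal -0.708 0.693 -0.137
outer loop
vertex 1.98 -3.119 -1.165
vertex 3.273 -1.744 -0.898
vertex 3.178 -1.994 -1.673
endloop
endfacet
facet normal 0.696 0.654 -0.296
outer loop
vertex 3.178 -1.994 -1.673
vertex 4.64 -3.081 -0.635
vertex 4.545 -3.331 -1.41
endloop
endfacet
facet normal 0.696 0.654 -0.296
outer loop
vertex 3.273 -1.744 -0.898
vertex 4.64 -3.081 -0.635
vertex 3.178 -1.994 -1.673
endloop
endfacet
facet normal 0.235 -0.830 -0.506
outer loop
vertex -2.214 0.564 -4.133
vertex -3.107 0.358 -4.21
vertex -2.504 0.836 -4.714
endloop
endfacet
facet normal 0.716 0.697 -0.031
outer loop
vertex -2.214 0.564 -4.133
vertex -2.504 0.836 -4.714
vertex -3.573 2.002 -3.21
endloop
endfacet
facet normal 0.235 -0.830 -0.506
outer loop
vertex -2.504 0.836 -4.714
vertex -3.107 0.358 -4.21
vertex -3.147 0.828 -5.0
endloop
endfacet
facet normal 0.212 0.840 -0.500
outer loop
vertex -2.504 0.836 -4.714
vertex -3.147 0.828 -5.0
vertex -3.573 2.002 -3.21
endloop
endfacet
facet normal 0.237 -0.830 -0.506
outer loop
vertex -3.147 0.828 -5.0
vertex -3.107 0.358 -4.21
vertex -3.767 0.544 -4.824
endloop
endfacet
facet normal -0.471 0.682 -0.559
outer loop
vertex -3.147 0.828 -5.0
vertex -3.767 0.544 -4.824
vertex -3.573 2.002 -3.21
endloop
endfacet
facet normal 0.235 -0.831 -0.504
outer loop
vertex -3.767 0.544 -4.824
vertex -3.107 0.358 -4.21
vertex -4.0 0.152 -4.287
endloop
endfacet
facet normal -0.933 0.316 -0.174
outer loop
vertex -3.767 0.544 -4.824
vertex -4.0 0.152 -4.287
vertex -3.573 2.002 -3.21
endloop
endfacet
facet normal 0.235 -0.830 -0.506
outer loop
vertex -4.0 0.152 -4.287
vertex -3.107 0.358 -4.21
vertex -3.71 -0.12 -3.706
endloop
endfacet
facet normal -0.902 -0.042 0.430
outer loop
vertex -4.0 0.152 -4.287
vertex -3.71 -0.12 -3.706
vertex -3.573 2.002 -3.21
endloop
endfacet
facet normal 0.236 -0.830 -0.505
outer loop
vertex -3.71 -0.12 -3.706
vertex -3.107 0.358 -4.21
vertex -3.067 -0.111 -3.42
endloop
endfacet
facet normal -0.397 -0.184 0.899
outer loop
vertex -3.71 -0.12 -3.706
vertex -3.067 -0.111 -3.42
vertex -3.573 2.002 -3.21
endloop
endfacet
facet normal 0.235 -0.831 -0.505
outer loop
vertex -3.067 -0.111 -3.42
vertex -3.107 0.358 -4.21
vertex -2.447 0.172 -3.597
endloop
endfacet
facet normal 0.286 -0.027 0.958
outer loop
vertex -3.067 -0.111 -3.42
vertex -2.447 0.172 -3.597
vertex -3.573 2.002 -3.21
endloop
endfacet
facet normal 0.235 -0.830 -0.505
outer loop
vertex -2.447 0.172 -3.597
vertex -3.107 0.358 -4.21
vertex -2.214 0.564 -4.133
endloop
endfacet
facet normal 0.747 0.339 0.572
outer loop
vertex -2.447 0.172 -3.597
vertex -2.214 0.564 -4.133
vertex -3.573 2.002 -3.21
endloop
endfacet

endsolid
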